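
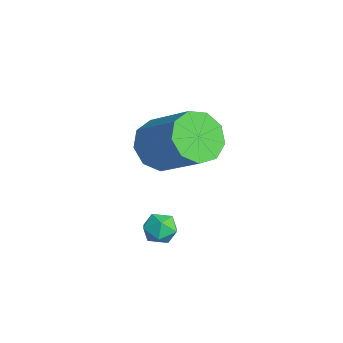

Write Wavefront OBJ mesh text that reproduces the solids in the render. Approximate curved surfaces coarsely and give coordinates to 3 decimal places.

v 2.43 -2.24 0.057
v 2.984 -2.278 -0.284
v 2.056 -3.082 -0.456
v 2.61 -3.12 -0.797
v 2.61 -3.256 -0.16
v 2.841 -2.736 0.157
v 2.199 -2.624 -0.897
v 2.43 -2.104 -0.58
v 2.841 -2.515 -0.874
v 3.095 -2.906 -0.418
v 1.945 -2.454 -0.322
v 2.199 -2.845 0.134
v 0.838 -2.135 2.342
v 1.287 -1.694 1.527
v 2.811 -0.923 2.783
v 2.362 -1.365 3.598
v 0.824 -1.25 1.816
v 2.347 -0.479 3.073
v 0.367 -1.22 2.352
v 1.89 -0.449 3.608
v 0.13 -1.619 2.882
v 1.654 -0.848 4.139
v 0.226 -2.259 3.16
v 1.749 -1.488 4.417
v 0.607 -2.842 3.055
v 2.131 -2.071 4.312
v 1.097 -3.094 2.616
v 2.621 -2.323 3.873
v 1.466 -2.898 2.048
v 2.989 -2.127 3.305
v 1.541 -2.345 1.618
v 3.064 -1.574 2.875
f 1 12 6
f 1 6 2
f 1 2 8
f 1 8 11
f 1 11 12
f 2 6 10
f 6 12 5
f 12 11 3
f 11 8 7
f 8 2 9
f 4 10 5
f 4 5 3
f 4 3 7
f 4 7 9
f 4 9 10
f 5 10 6
f 3 5 12
f 7 3 11
f 9 7 8
f 10 9 2
f 14 13 17
f 14 17 15
f 15 17 18
f 15 18 16
f 17 13 19
f 17 19 18
f 18 19 20
f 18 20 16
f 19 13 21
f 19 21 20
f 20 21 22
f 20 22 16
f 21 13 23
f 21 23 22
f 22 23 24
f 22 24 16
f 23 13 25
f 23 25 24
f 24 25 26
f 24 26 16
f 25 13 27
f 25 27 26
f 26 27 28
f 26 28 16
f 27 13 29
f 27 29 28
f 28 29 30
f 28 30 16
f 29 13 31
f 29 31 30
f 30 31 32
f 30 32 16
f 31 13 14
f 31 14 32
f 32 14 15
f 32 15 16



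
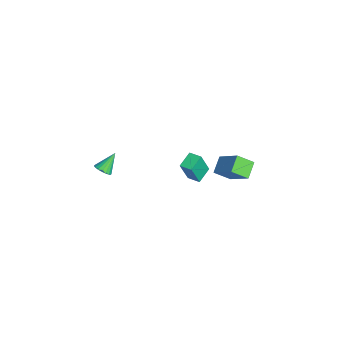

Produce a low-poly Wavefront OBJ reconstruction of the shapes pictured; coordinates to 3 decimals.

v -3.359 3.752 -3.232
v -3.392 2.741 -2.514
v -4.273 4.213 -2.625
v -4.307 3.202 -1.908
v -2.073 4.618 -1.952
v -2.107 3.607 -1.235
v -2.988 5.079 -1.346
v -3.021 4.068 -0.628
v -1.812 1.592 -0.065
v -1.471 1.085 1.489
v -1.281 2.198 0.015
v -0.939 1.691 1.569
v -1.021 0.949 -0.449
v -0.679 0.442 1.105
v -0.489 1.555 -0.369
v -0.148 1.048 1.185
v 1.34 -4.042 3.201
v 1.65 -4.314 3.58
v 0.82 -3.298 4.159
v 1.797 -4.125 3.513
v 1.855 -3.919 3.385
v 1.81 -3.738 3.219
v 1.672 -3.617 3.051
v 1.468 -3.58 2.912
v 1.239 -3.635 2.83
v 1.03 -3.771 2.822
v 0.883 -3.96 2.889
v 0.825 -4.165 3.017
v 0.87 -4.347 3.183
v 1.008 -4.468 3.351
v 1.212 -4.504 3.49
v 1.441 -4.449 3.572
f 2 4 1
f 5 2 1
f 1 4 3
f 3 5 1
f 2 8 4
f 6 2 5
f 6 8 2
f 4 8 3
f 7 5 3
f 3 8 7
f 7 6 5
f 8 6 7
f 10 12 9
f 13 10 9
f 9 12 11
f 11 13 9
f 10 16 12
f 14 10 13
f 14 16 10
f 12 16 11
f 15 13 11
f 11 16 15
f 15 14 13
f 16 14 15
f 18 17 20
f 18 20 19
f 20 17 21
f 20 21 19
f 21 17 22
f 21 22 19
f 22 17 23
f 22 23 19
f 23 17 24
f 23 24 19
f 24 17 25
f 24 25 19
f 25 17 26
f 25 26 19
f 26 17 27
f 26 27 19
f 27 17 28
f 27 28 19
f 28 17 29
f 28 29 19
f 29 17 30
f 29 30 19
f 30 17 31
f 30 31 19
f 31 17 32
f 31 32 19
f 32 17 18
f 32 18 19



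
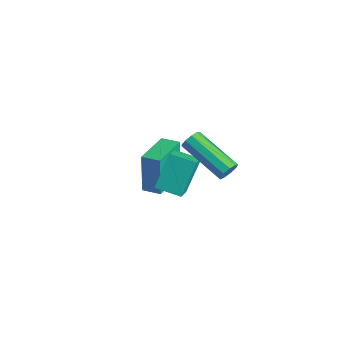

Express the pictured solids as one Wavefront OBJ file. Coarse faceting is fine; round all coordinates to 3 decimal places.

v 3.861 -2.684 2.824
v 4.098 -2.791 3.251
v 2.197 -3.382 4.163
v 1.959 -3.276 3.736
v 3.997 -2.464 3.252
v 2.096 -3.055 4.163
v 3.832 -2.241 3.053
v 1.931 -2.832 3.964
v 3.681 -2.225 2.746
v 1.779 -2.816 3.658
v 3.613 -2.424 2.477
v 1.712 -3.015 3.388
v 3.662 -2.745 2.37
v 1.76 -3.336 3.281
v 3.803 -3.038 2.475
v 1.902 -3.629 3.387
v 3.972 -3.165 2.744
v 2.07 -3.756 3.656
v 4.088 -3.068 3.051
v 2.187 -3.659 3.962
v 1.135 -4.221 0.769
v 0.775 -3.292 2.196
v 1.981 -3.487 0.505
v 1.62 -2.559 1.932
v 2.02 -4.981 1.488
v 1.659 -4.053 2.915
v 2.865 -4.248 1.224
v 2.505 -3.319 2.651
v -2.478 -1.957 -2.17
v -2.724 -1.851 -0.188
v -1.764 -1.483 -2.107
v -2.009 -1.377 -0.125
v -1.431 -3.563 -1.955
v -1.676 -3.457 0.027
v -0.716 -3.089 -1.892
v -0.962 -2.983 0.09
f 2 1 5
f 2 5 3
f 3 5 6
f 3 6 4
f 5 1 7
f 5 7 6
f 6 7 8
f 6 8 4
f 7 1 9
f 7 9 8
f 8 9 10
f 8 10 4
f 9 1 11
f 9 11 10
f 10 11 12
f 10 12 4
f 11 1 13
f 11 13 12
f 12 13 14
f 12 14 4
f 13 1 15
f 13 15 14
f 14 15 16
f 14 16 4
f 15 1 17
f 15 17 16
f 16 17 18
f 16 18 4
f 17 1 19
f 17 19 18
f 18 19 20
f 18 20 4
f 19 1 2
f 19 2 20
f 20 2 3
f 20 3 4
f 22 24 21
f 25 22 21
f 21 24 23
f 23 25 21
f 22 28 24
f 26 22 25
f 26 28 22
f 24 28 23
f 27 25 23
f 23 28 27
f 27 26 25
f 28 26 27
f 30 32 29
f 33 30 29
f 29 32 31
f 31 33 29
f 30 36 32
f 34 30 33
f 34 36 30
f 32 36 31
f 35 33 31
f 31 36 35
f 35 34 33
f 36 34 35



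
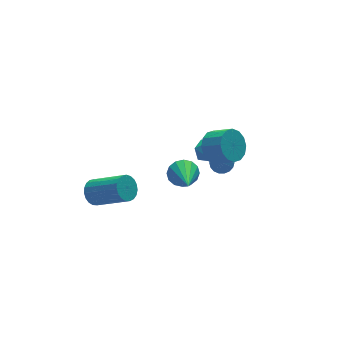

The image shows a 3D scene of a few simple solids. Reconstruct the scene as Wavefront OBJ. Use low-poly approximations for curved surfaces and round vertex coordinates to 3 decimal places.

v -1.079 -1.567 0.23
v -0.539 -1.435 0.805
v -1.701 -3.293 1.21
v -0.881 -1.24 0.933
v -1.276 -1.132 0.872
v -1.619 -1.14 0.64
v -1.817 -1.263 0.297
v -1.817 -1.468 -0.063
v -1.62 -1.698 -0.345
v -1.278 -1.894 -0.472
v -0.883 -2.001 -0.412
v -0.54 -1.993 -0.179
v -0.342 -1.87 0.163
v -0.342 -1.666 0.524
v -4.481 1.377 -2.631
v -3.914 1.395 -3.122
v -2.793 -0.019 -1.881
v -3.359 -0.037 -1.389
v -3.838 1.626 -2.927
v -2.717 0.212 -1.686
v -3.874 1.814 -2.68
v -2.752 0.401 -1.439
v -4.014 1.927 -2.426
v -2.893 0.513 -1.185
v -4.235 1.944 -2.206
v -3.114 0.531 -0.965
v -4.498 1.864 -2.06
v -3.377 0.45 -0.819
v -4.759 1.699 -2.013
v -3.637 0.285 -0.772
v -4.971 1.478 -2.072
v -3.85 0.064 -0.831
v -5.099 1.24 -2.228
v -3.977 -0.174 -0.987
v -5.119 1.026 -2.454
v -3.998 -0.388 -1.213
v -5.03 0.872 -2.71
v -3.908 -0.542 -1.469
v -4.845 0.806 -2.952
v -3.724 -0.608 -1.711
v -4.597 0.838 -3.139
v -3.476 -0.576 -1.898
v -4.33 0.964 -3.238
v -3.208 -0.45 -1.997
v -4.088 1.161 -3.232
v -2.967 -0.253 -1.991
v 2.451 0.988 -3.205
v 2.971 1.114 -2.836
v 1.789 0.412 -2.075
v 2.812 1.354 -2.807
v 2.581 1.521 -2.856
v 2.325 1.583 -2.975
v 2.093 1.527 -3.139
v 1.932 1.364 -3.316
v 1.874 1.127 -3.471
v 1.93 0.862 -3.573
v 2.089 0.623 -3.603
v 2.32 0.455 -3.553
v 2.576 0.393 -3.435
v 2.808 0.449 -3.271
v 2.969 0.612 -3.093
v 3.027 0.849 -2.938
v 1.051 -0.138 0.076
v 1.263 -0.483 0.665
v 0.117 -0.817 0.015
v 0.329 -1.162 0.604
v 0.107 -0.484 0.647
v 0.684 -0.064 0.686
v 0.696 -1.236 -0.006
v 1.273 -0.816 0.033
v 1.044 -1.162 0.615
v 0.68 -0.697 1.018
v 0.7 -0.603 -0.338
v 0.336 -0.138 0.065
v 0.395 -1.957 2.043
v 1.198 -1.541 1.874
v 1.768 -2.368 2.548
v 0.965 -2.783 2.717
v 1.032 -1.333 2.269
v 1.603 -2.16 2.943
v 0.696 -1.292 2.603
v 1.266 -2.119 3.278
v 0.279 -1.429 2.788
v 0.849 -2.256 3.462
v -0.107 -1.708 2.773
v 0.463 -2.535 3.447
v -0.359 -2.053 2.562
v 0.212 -2.88 3.236
v -0.408 -2.372 2.212
v 0.162 -3.199 2.886
v -0.243 -2.58 1.817
v 0.328 -3.407 2.491
v 0.094 -2.621 1.482
v 0.664 -3.448 2.157
v 0.511 -2.484 1.298
v 1.081 -3.311 1.972
v 0.897 -2.205 1.313
v 1.467 -3.032 1.987
v 1.148 -1.86 1.524
v 1.719 -2.687 2.198
f 2 1 4
f 2 4 3
f 4 1 5
f 4 5 3
f 5 1 6
f 5 6 3
f 6 1 7
f 6 7 3
f 7 1 8
f 7 8 3
f 8 1 9
f 8 9 3
f 9 1 10
f 9 10 3
f 10 1 11
f 10 11 3
f 11 1 12
f 11 12 3
f 12 1 13
f 12 13 3
f 13 1 14
f 13 14 3
f 14 1 2
f 14 2 3
f 16 15 19
f 16 19 17
f 17 19 20
f 17 20 18
f 19 15 21
f 19 21 20
f 20 21 22
f 20 22 18
f 21 15 23
f 21 23 22
f 22 23 24
f 22 24 18
f 23 15 25
f 23 25 24
f 24 25 26
f 24 26 18
f 25 15 27
f 25 27 26
f 26 27 28
f 26 28 18
f 27 15 29
f 27 29 28
f 28 29 30
f 28 30 18
f 29 15 31
f 29 31 30
f 30 31 32
f 30 32 18
f 31 15 33
f 31 33 32
f 32 33 34
f 32 34 18
f 33 15 35
f 33 35 34
f 34 35 36
f 34 36 18
f 35 15 37
f 35 37 36
f 36 37 38
f 36 38 18
f 37 15 39
f 37 39 38
f 38 39 40
f 38 40 18
f 39 15 41
f 39 41 40
f 40 41 42
f 40 42 18
f 41 15 43
f 41 43 42
f 42 43 44
f 42 44 18
f 43 15 45
f 43 45 44
f 44 45 46
f 44 46 18
f 45 15 16
f 45 16 46
f 46 16 17
f 46 17 18
f 48 47 50
f 48 50 49
f 50 47 51
f 50 51 49
f 51 47 52
f 51 52 49
f 52 47 53
f 52 53 49
f 53 47 54
f 53 54 49
f 54 47 55
f 54 55 49
f 55 47 56
f 55 56 49
f 56 47 57
f 56 57 49
f 57 47 58
f 57 58 49
f 58 47 59
f 58 59 49
f 59 47 60
f 59 60 49
f 60 47 61
f 60 61 49
f 61 47 62
f 61 62 49
f 62 47 48
f 62 48 49
f 63 74 68
f 63 68 64
f 63 64 70
f 63 70 73
f 63 73 74
f 64 68 72
f 68 74 67
f 74 73 65
f 73 70 69
f 70 64 71
f 66 72 67
f 66 67 65
f 66 65 69
f 66 69 71
f 66 71 72
f 67 72 68
f 65 67 74
f 69 65 73
f 71 69 70
f 72 71 64
f 76 75 79
f 76 79 77
f 77 79 80
f 77 80 78
f 79 75 81
f 79 81 80
f 80 81 82
f 80 82 78
f 81 75 83
f 81 83 82
f 82 83 84
f 82 84 78
f 83 75 85
f 83 85 84
f 84 85 86
f 84 86 78
f 85 75 87
f 85 87 86
f 86 87 88
f 86 88 78
f 87 75 89
f 87 89 88
f 88 89 90
f 88 90 78
f 89 75 91
f 89 91 90
f 90 91 92
f 90 92 78
f 91 75 93
f 91 93 92
f 92 93 94
f 92 94 78
f 93 75 95
f 93 95 94
f 94 95 96
f 94 96 78
f 95 75 97
f 95 97 96
f 96 97 98
f 96 98 78
f 97 75 99
f 97 99 98
f 98 99 100
f 98 100 78
f 99 75 76
f 99 76 100
f 100 76 77
f 100 77 78



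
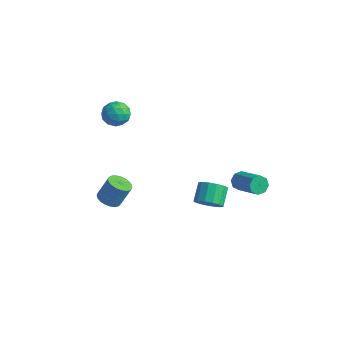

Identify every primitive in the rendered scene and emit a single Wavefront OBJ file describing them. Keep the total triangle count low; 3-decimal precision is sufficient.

v 3.165 -0.273 -2.016
v 3.972 0.095 -1.939
v 3.481 1.002 -1.147
v 2.675 0.633 -1.224
v 3.778 0.306 -2.3
v 3.288 1.213 -1.508
v 3.421 0.362 -2.585
v 2.93 1.268 -1.793
v 2.995 0.247 -2.718
v 2.504 1.154 -1.926
v 2.614 -0.007 -2.662
v 2.124 0.9 -1.87
v 2.382 -0.333 -2.434
v 1.891 0.574 -1.642
v 2.359 -0.642 -2.093
v 1.868 0.265 -1.301
v 2.552 -0.853 -1.732
v 2.062 0.054 -0.94
v 2.91 -0.908 -1.447
v 2.419 -0.002 -0.655
v 3.336 -0.794 -1.314
v 2.845 0.113 -0.522
v 3.716 -0.54 -1.37
v 3.226 0.367 -0.578
v 3.949 -0.214 -1.598
v 3.458 0.693 -0.806
v 2.886 2.738 -2.035
v 3.102 2.418 -2.57
v 4.831 2.102 -1.68
v 4.614 2.422 -1.145
v 3.202 2.913 -2.587
v 4.931 2.597 -1.697
v 3.116 3.305 -2.281
v 4.845 2.99 -1.391
v 2.895 3.365 -1.831
v 4.624 3.05 -0.941
v 2.669 3.058 -1.5
v 4.398 2.742 -0.61
v 2.569 2.563 -1.483
v 4.298 2.247 -0.593
v 2.655 2.17 -1.789
v 4.384 1.855 -0.899
v 2.876 2.11 -2.239
v 4.605 1.795 -1.349
v -3.187 -2.083 -4.486
v -2.803 -1.492 -4.843
v -2.409 -0.907 -3.451
v -2.793 -1.497 -3.094
v -3.105 -1.367 -4.81
v -2.711 -0.782 -3.418
v -3.421 -1.366 -4.721
v -3.027 -0.781 -3.33
v -3.697 -1.488 -4.591
v -3.303 -0.903 -3.2
v -3.884 -1.714 -4.444
v -3.491 -1.129 -3.052
v -3.951 -2.003 -4.303
v -3.558 -1.418 -2.911
v -3.886 -2.306 -4.194
v -3.492 -1.721 -2.802
v -3.7 -2.57 -4.135
v -3.306 -1.985 -2.744
v -3.425 -2.75 -4.138
v -3.032 -2.165 -2.746
v -3.109 -2.815 -4.2
v -2.716 -2.23 -2.808
v -2.807 -2.753 -4.311
v -2.413 -2.168 -2.92
v -2.57 -2.575 -4.453
v -2.176 -1.99 -3.062
v -2.44 -2.312 -4.601
v -2.046 -1.727 -3.209
v -2.439 -2.009 -4.728
v -2.045 -1.424 -3.337
v -2.567 -1.719 -4.814
v -2.173 -1.134 -3.422
v -4.39 0.105 1.998
v -3.628 -0.101 1.515
v -4.232 -1.159 2.785
v -3.47 -1.365 2.302
v -3.464 -0.655 2.896
v -3.561 0.126 2.41
v -4.299 -1.386 1.89
v -4.396 -0.605 1.404
v -3.571 -1.022 1.449
v -3.056 -0.571 2.07
v -4.804 -0.689 2.23
v -4.289 -0.238 2.851
v -4.022 0.113 1.687
v -3.838 -1.373 2.613
v -3.834 -0.956 2.962
v -3.386 -1.077 2.678
v -3.983 0.246 2.213
v -3.535 0.125 1.929
v -3.439 -0.201 2.741
v -4.325 -1.385 2.371
v -3.877 -1.506 2.087
v -4.474 -0.183 1.622
v -4.026 -0.304 1.338
v -4.421 -1.059 1.559
v -3.542 -0.55 1.364
v -3.449 -1.293 1.827
v -3.936 -1.305 1.585
v -3.993 -0.846 1.299
v -3.238 -0.284 1.73
v -3.146 -1.027 2.192
v -3.142 -0.61 2.542
v -3.199 -0.151 2.256
v -3.205 -0.826 1.691
v -4.714 -0.233 2.108
v -4.622 -0.976 2.57
v -4.661 -1.109 2.044
v -4.718 -0.65 1.758
v -4.411 0.033 2.473
v -4.318 -0.71 2.936
v -3.867 -0.414 3.001
v -3.924 0.045 2.715
v -4.655 -0.434 2.609
f 2 1 5
f 2 5 3
f 3 5 6
f 3 6 4
f 5 1 7
f 5 7 6
f 6 7 8
f 6 8 4
f 7 1 9
f 7 9 8
f 8 9 10
f 8 10 4
f 9 1 11
f 9 11 10
f 10 11 12
f 10 12 4
f 11 1 13
f 11 13 12
f 12 13 14
f 12 14 4
f 13 1 15
f 13 15 14
f 14 15 16
f 14 16 4
f 15 1 17
f 15 17 16
f 16 17 18
f 16 18 4
f 17 1 19
f 17 19 18
f 18 19 20
f 18 20 4
f 19 1 21
f 19 21 20
f 20 21 22
f 20 22 4
f 21 1 23
f 21 23 22
f 22 23 24
f 22 24 4
f 23 1 25
f 23 25 24
f 24 25 26
f 24 26 4
f 25 1 2
f 25 2 26
f 26 2 3
f 26 3 4
f 28 27 31
f 28 31 29
f 29 31 32
f 29 32 30
f 31 27 33
f 31 33 32
f 32 33 34
f 32 34 30
f 33 27 35
f 33 35 34
f 34 35 36
f 34 36 30
f 35 27 37
f 35 37 36
f 36 37 38
f 36 38 30
f 37 27 39
f 37 39 38
f 38 39 40
f 38 40 30
f 39 27 41
f 39 41 40
f 40 41 42
f 40 42 30
f 41 27 43
f 41 43 42
f 42 43 44
f 42 44 30
f 43 27 28
f 43 28 44
f 44 28 29
f 44 29 30
f 46 45 49
f 46 49 47
f 47 49 50
f 47 50 48
f 49 45 51
f 49 51 50
f 50 51 52
f 50 52 48
f 51 45 53
f 51 53 52
f 52 53 54
f 52 54 48
f 53 45 55
f 53 55 54
f 54 55 56
f 54 56 48
f 55 45 57
f 55 57 56
f 56 57 58
f 56 58 48
f 57 45 59
f 57 59 58
f 58 59 60
f 58 60 48
f 59 45 61
f 59 61 60
f 60 61 62
f 60 62 48
f 61 45 63
f 61 63 62
f 62 63 64
f 62 64 48
f 63 45 65
f 63 65 64
f 64 65 66
f 64 66 48
f 65 45 67
f 65 67 66
f 66 67 68
f 66 68 48
f 67 45 69
f 67 69 68
f 68 69 70
f 68 70 48
f 69 45 71
f 69 71 70
f 70 71 72
f 70 72 48
f 71 45 73
f 71 73 72
f 72 73 74
f 72 74 48
f 73 45 75
f 73 75 74
f 74 75 76
f 74 76 48
f 75 45 46
f 75 46 76
f 76 46 47
f 76 47 48
f 77 114 93
f 114 88 117
f 93 117 82
f 114 117 93
f 77 93 89
f 93 82 94
f 89 94 78
f 93 94 89
f 77 89 98
f 89 78 99
f 98 99 84
f 89 99 98
f 77 98 110
f 98 84 113
f 110 113 87
f 98 113 110
f 77 110 114
f 110 87 118
f 114 118 88
f 110 118 114
f 78 94 105
f 94 82 108
f 105 108 86
f 94 108 105
f 82 117 95
f 117 88 116
f 95 116 81
f 117 116 95
f 88 118 115
f 118 87 111
f 115 111 79
f 118 111 115
f 87 113 112
f 113 84 100
f 112 100 83
f 113 100 112
f 84 99 104
f 99 78 101
f 104 101 85
f 99 101 104
f 80 106 92
f 106 86 107
f 92 107 81
f 106 107 92
f 80 92 90
f 92 81 91
f 90 91 79
f 92 91 90
f 80 90 97
f 90 79 96
f 97 96 83
f 90 96 97
f 80 97 102
f 97 83 103
f 102 103 85
f 97 103 102
f 80 102 106
f 102 85 109
f 106 109 86
f 102 109 106
f 81 107 95
f 107 86 108
f 95 108 82
f 107 108 95
f 79 91 115
f 91 81 116
f 115 116 88
f 91 116 115
f 83 96 112
f 96 79 111
f 112 111 87
f 96 111 112
f 85 103 104
f 103 83 100
f 104 100 84
f 103 100 104
f 86 109 105
f 109 85 101
f 105 101 78
f 109 101 105



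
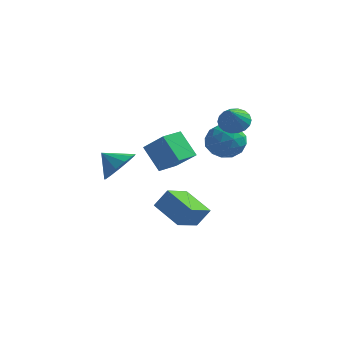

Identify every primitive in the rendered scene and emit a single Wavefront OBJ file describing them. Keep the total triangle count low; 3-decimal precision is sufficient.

v -2.312 -1.343 0.275
v -1.138 -1.645 1.35
v -1.914 -0.141 0.179
v -0.74 -0.443 1.253
v -1.3 -1.777 -0.953
v -0.126 -2.079 0.121
v -0.902 -0.575 -1.05
v 0.272 -0.877 0.025
v 1.819 0.092 2.195
v 2.621 0.054 2.032
v 2.001 -1.072 3.365
v 2.603 0.311 2.29
v 2.429 0.524 2.53
v 2.134 0.652 2.703
v 1.777 0.669 2.775
v 1.428 0.572 2.733
v 1.156 0.379 2.584
v 1.016 0.129 2.358
v 1.034 -0.128 2.099
v 1.208 -0.341 1.86
v 1.503 -0.469 1.687
v 1.86 -0.486 1.614
v 2.209 -0.388 1.657
v 2.481 -0.196 1.806
v 0.407 -1.121 -4.653
v 0.033 -2.622 -3.972
v -1.136 -0.423 -3.959
v -1.51 -1.924 -3.279
v 0.99 -0.816 -3.661
v 0.616 -2.317 -2.981
v -0.553 -0.118 -2.968
v -0.927 -1.619 -2.287
v -2.679 -3.222 -0.299
v -2.148 -3.825 0.408
v -3.661 -3.198 0.459
v -2.026 -3.251 0.548
v -2.112 -2.668 0.42
v -2.377 -2.261 0.064
v -2.739 -2.159 -0.408
v -3.081 -2.394 -0.845
v -3.296 -2.892 -1.108
v -3.315 -3.494 -1.115
v -3.133 -4.01 -0.862
v -2.806 -4.276 -0.431
v -2.439 -4.207 0.043
v 0.759 1.116 0.673
v 1.678 1.017 0.088
v 0.962 -0.537 1.272
v 1.881 -0.636 0.687
v 1.852 0.035 1.55
v 1.726 1.057 1.18
v 0.914 -0.577 0.18
v 0.788 0.445 -0.19
v 1.774 -0.029 -0.216
v 2.353 0.349 0.63
v 0.287 0.131 0.73
v 0.866 0.509 1.576
v 1.2 1.211 0.328
v 1.44 -0.731 1.032
v 1.422 -0.337 1.539
v 1.962 -0.395 1.196
v 1.229 1.235 0.97
v 1.769 1.177 0.626
v 1.871 0.6 1.485
v 0.871 -0.697 0.734
v 1.411 -0.755 0.39
v 0.678 0.875 0.164
v 1.218 0.817 -0.179
v 0.769 -0.12 -0.125
v 1.797 0.539 -0.195
v 1.917 -0.433 0.157
v 1.348 -0.398 -0.141
v 1.274 0.202 -0.358
v 2.137 0.761 0.303
v 2.257 -0.21 0.655
v 2.24 0.184 1.162
v 2.166 0.784 0.945
v 2.194 0.146 0.124
v 0.383 0.69 0.705
v 0.503 -0.281 1.057
v 0.474 -0.304 0.415
v 0.4 0.296 0.198
v 0.723 0.913 1.203
v 0.843 -0.059 1.555
v 1.366 0.278 1.718
v 1.292 0.878 1.501
v 0.446 0.334 1.236
f 2 4 1
f 5 2 1
f 1 4 3
f 3 5 1
f 2 8 4
f 6 2 5
f 6 8 2
f 4 8 3
f 7 5 3
f 3 8 7
f 7 6 5
f 8 6 7
f 10 9 12
f 10 12 11
f 12 9 13
f 12 13 11
f 13 9 14
f 13 14 11
f 14 9 15
f 14 15 11
f 15 9 16
f 15 16 11
f 16 9 17
f 16 17 11
f 17 9 18
f 17 18 11
f 18 9 19
f 18 19 11
f 19 9 20
f 19 20 11
f 20 9 21
f 20 21 11
f 21 9 22
f 21 22 11
f 22 9 23
f 22 23 11
f 23 9 24
f 23 24 11
f 24 9 10
f 24 10 11
f 26 28 25
f 29 26 25
f 25 28 27
f 27 29 25
f 26 32 28
f 30 26 29
f 30 32 26
f 28 32 27
f 31 29 27
f 27 32 31
f 31 30 29
f 32 30 31
f 34 33 36
f 34 36 35
f 36 33 37
f 36 37 35
f 37 33 38
f 37 38 35
f 38 33 39
f 38 39 35
f 39 33 40
f 39 40 35
f 40 33 41
f 40 41 35
f 41 33 42
f 41 42 35
f 42 33 43
f 42 43 35
f 43 33 44
f 43 44 35
f 44 33 45
f 44 45 35
f 45 33 34
f 45 34 35
f 46 83 62
f 83 57 86
f 62 86 51
f 83 86 62
f 46 62 58
f 62 51 63
f 58 63 47
f 62 63 58
f 46 58 67
f 58 47 68
f 67 68 53
f 58 68 67
f 46 67 79
f 67 53 82
f 79 82 56
f 67 82 79
f 46 79 83
f 79 56 87
f 83 87 57
f 79 87 83
f 47 63 74
f 63 51 77
f 74 77 55
f 63 77 74
f 51 86 64
f 86 57 85
f 64 85 50
f 86 85 64
f 57 87 84
f 87 56 80
f 84 80 48
f 87 80 84
f 56 82 81
f 82 53 69
f 81 69 52
f 82 69 81
f 53 68 73
f 68 47 70
f 73 70 54
f 68 70 73
f 49 75 61
f 75 55 76
f 61 76 50
f 75 76 61
f 49 61 59
f 61 50 60
f 59 60 48
f 61 60 59
f 49 59 66
f 59 48 65
f 66 65 52
f 59 65 66
f 49 66 71
f 66 52 72
f 71 72 54
f 66 72 71
f 49 71 75
f 71 54 78
f 75 78 55
f 71 78 75
f 50 76 64
f 76 55 77
f 64 77 51
f 76 77 64
f 48 60 84
f 60 50 85
f 84 85 57
f 60 85 84
f 52 65 81
f 65 48 80
f 81 80 56
f 65 80 81
f 54 72 73
f 72 52 69
f 73 69 53
f 72 69 73
f 55 78 74
f 78 54 70
f 74 70 47
f 78 70 74



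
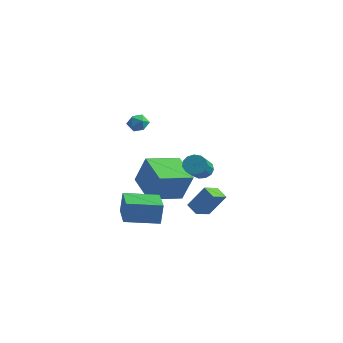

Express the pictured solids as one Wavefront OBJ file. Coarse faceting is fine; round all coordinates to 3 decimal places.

v -5.07 0.465 -2.771
v -4.159 0.468 -0.902
v -4.472 2.53 -3.066
v -3.56 2.533 -1.197
v -3.24 -0.193 -3.663
v -2.328 -0.19 -1.794
v -2.641 1.872 -3.958
v -1.73 1.875 -2.089
v 1.135 -0.75 -3.387
v 0.362 -0.66 -2.955
v 1.079 0.311 -3.708
v 0.306 0.401 -3.275
v 1.974 -0.281 -1.985
v 1.201 -0.191 -1.552
v 1.918 0.78 -2.305
v 1.145 0.87 -1.873
v -2.9 -2.643 -3.771
v -2.787 -2.536 -2.42
v -1.675 -1.028 -4.001
v -1.562 -0.921 -2.65
v -1.278 -3.879 -3.81
v -1.165 -3.772 -2.459
v -0.053 -2.264 -4.04
v 0.06 -2.157 -2.689
v 2.55 -1.772 0.592
v 2.915 -1.317 0.922
v 3.855 -2.733 1.837
v 3.49 -3.188 1.508
v 2.61 -1.382 1.134
v 3.55 -2.798 2.049
v 2.286 -1.572 1.174
v 3.225 -2.987 2.09
v 2.045 -1.824 1.03
v 2.985 -3.24 1.945
v 1.965 -2.061 0.747
v 2.905 -3.476 1.662
v 2.071 -2.205 0.414
v 3.011 -3.621 1.329
v 2.329 -2.212 0.139
v 3.269 -3.628 1.054
v 2.657 -2.08 0.007
v 3.597 -3.495 0.922
v 2.951 -1.849 0.061
v 3.891 -3.265 0.976
v 3.118 -1.595 0.284
v 4.058 -3.01 1.199
v 3.104 -1.396 0.605
v 4.044 -2.812 1.52
v -2.198 -1.434 2.32
v -1.815 -1.394 2.872
v -2.725 -2.286 2.748
v -2.342 -2.246 3.3
v -2.795 -1.765 3.169
v -2.469 -1.239 2.905
v -2.071 -2.441 2.715
v -1.745 -1.915 2.451
v -1.736 -2.016 3.116
v -2.183 -1.599 3.396
v -2.357 -2.081 2.224
v -2.804 -1.664 2.504
f 2 4 1
f 5 2 1
f 1 4 3
f 3 5 1
f 2 8 4
f 6 2 5
f 6 8 2
f 4 8 3
f 7 5 3
f 3 8 7
f 7 6 5
f 8 6 7
f 10 12 9
f 13 10 9
f 9 12 11
f 11 13 9
f 10 16 12
f 14 10 13
f 14 16 10
f 12 16 11
f 15 13 11
f 11 16 15
f 15 14 13
f 16 14 15
f 18 20 17
f 21 18 17
f 17 20 19
f 19 21 17
f 18 24 20
f 22 18 21
f 22 24 18
f 20 24 19
f 23 21 19
f 19 24 23
f 23 22 21
f 24 22 23
f 26 25 29
f 26 29 27
f 27 29 30
f 27 30 28
f 29 25 31
f 29 31 30
f 30 31 32
f 30 32 28
f 31 25 33
f 31 33 32
f 32 33 34
f 32 34 28
f 33 25 35
f 33 35 34
f 34 35 36
f 34 36 28
f 35 25 37
f 35 37 36
f 36 37 38
f 36 38 28
f 37 25 39
f 37 39 38
f 38 39 40
f 38 40 28
f 39 25 41
f 39 41 40
f 40 41 42
f 40 42 28
f 41 25 43
f 41 43 42
f 42 43 44
f 42 44 28
f 43 25 45
f 43 45 44
f 44 45 46
f 44 46 28
f 45 25 47
f 45 47 46
f 46 47 48
f 46 48 28
f 47 25 26
f 47 26 48
f 48 26 27
f 48 27 28
f 49 60 54
f 49 54 50
f 49 50 56
f 49 56 59
f 49 59 60
f 50 54 58
f 54 60 53
f 60 59 51
f 59 56 55
f 56 50 57
f 52 58 53
f 52 53 51
f 52 51 55
f 52 55 57
f 52 57 58
f 53 58 54
f 51 53 60
f 55 51 59
f 57 55 56
f 58 57 50



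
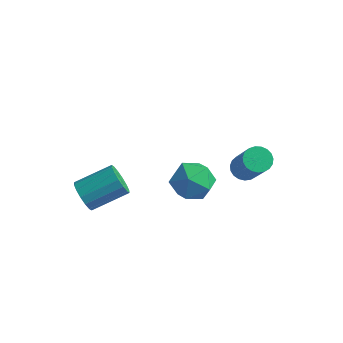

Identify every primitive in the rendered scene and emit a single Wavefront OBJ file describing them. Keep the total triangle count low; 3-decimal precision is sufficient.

v 0.51 2.211 1.097
v 1.027 2.409 0.891
v 2.026 1.566 2.598
v 1.51 1.369 2.803
v 0.951 2.597 1.029
v 1.951 1.755 2.736
v 0.799 2.719 1.178
v 1.799 1.877 2.885
v 0.597 2.753 1.313
v 1.597 1.911 3.02
v 0.38 2.694 1.411
v 1.38 1.851 3.118
v 0.186 2.55 1.454
v 1.185 1.708 3.161
v 0.047 2.349 1.435
v 1.047 1.506 3.142
v -0.011 2.123 1.358
v 0.988 1.281 3.065
v 0.021 1.913 1.236
v 1.02 1.07 2.943
v 0.137 1.754 1.089
v 1.137 0.912 2.796
v 0.318 1.675 0.944
v 1.317 0.832 2.651
v 0.532 1.688 0.825
v 1.532 0.845 2.532
v 0.743 1.791 0.753
v 1.742 0.949 2.46
v 0.913 1.968 0.741
v 1.912 1.125 2.448
v 1.013 2.186 0.789
v 2.013 1.343 2.496
v -3.713 -2.654 1.26
v -3.205 -2.847 0.818
v -2.219 -1.758 1.479
v -2.727 -1.566 1.92
v -3.382 -2.582 0.647
v -2.397 -1.493 1.307
v -3.649 -2.336 0.64
v -2.663 -1.248 1.3
v -3.932 -2.176 0.798
v -2.947 -1.087 1.459
v -4.157 -2.143 1.081
v -3.171 -1.055 1.741
v -4.263 -2.248 1.411
v -3.277 -1.16 2.072
v -4.221 -2.462 1.701
v -3.235 -1.373 2.362
v -4.043 -2.727 1.873
v -3.058 -1.638 2.533
v -3.777 -2.972 1.88
v -2.791 -1.884 2.54
v -3.493 -3.133 1.721
v -2.508 -2.044 2.382
v -3.269 -3.165 1.439
v -2.283 -2.077 2.099
v -3.163 -3.06 1.108
v -2.177 -1.972 1.769
v 0.766 -1.129 3.998
v 1.209 -1.714 3.384
v -0.529 -1.226 3.156
v -0.086 -1.811 2.542
v -0.286 -2.111 3.428
v 0.514 -2.051 3.949
v 0.166 -0.889 2.591
v 0.966 -0.829 3.112
v 0.838 -1.565 2.515
v 0.559 -2.32 3.032
v 0.121 -0.62 3.508
v -0.158 -1.375 4.025
f 2 1 5
f 2 5 3
f 3 5 6
f 3 6 4
f 5 1 7
f 5 7 6
f 6 7 8
f 6 8 4
f 7 1 9
f 7 9 8
f 8 9 10
f 8 10 4
f 9 1 11
f 9 11 10
f 10 11 12
f 10 12 4
f 11 1 13
f 11 13 12
f 12 13 14
f 12 14 4
f 13 1 15
f 13 15 14
f 14 15 16
f 14 16 4
f 15 1 17
f 15 17 16
f 16 17 18
f 16 18 4
f 17 1 19
f 17 19 18
f 18 19 20
f 18 20 4
f 19 1 21
f 19 21 20
f 20 21 22
f 20 22 4
f 21 1 23
f 21 23 22
f 22 23 24
f 22 24 4
f 23 1 25
f 23 25 24
f 24 25 26
f 24 26 4
f 25 1 27
f 25 27 26
f 26 27 28
f 26 28 4
f 27 1 29
f 27 29 28
f 28 29 30
f 28 30 4
f 29 1 31
f 29 31 30
f 30 31 32
f 30 32 4
f 31 1 2
f 31 2 32
f 32 2 3
f 32 3 4
f 34 33 37
f 34 37 35
f 35 37 38
f 35 38 36
f 37 33 39
f 37 39 38
f 38 39 40
f 38 40 36
f 39 33 41
f 39 41 40
f 40 41 42
f 40 42 36
f 41 33 43
f 41 43 42
f 42 43 44
f 42 44 36
f 43 33 45
f 43 45 44
f 44 45 46
f 44 46 36
f 45 33 47
f 45 47 46
f 46 47 48
f 46 48 36
f 47 33 49
f 47 49 48
f 48 49 50
f 48 50 36
f 49 33 51
f 49 51 50
f 50 51 52
f 50 52 36
f 51 33 53
f 51 53 52
f 52 53 54
f 52 54 36
f 53 33 55
f 53 55 54
f 54 55 56
f 54 56 36
f 55 33 57
f 55 57 56
f 56 57 58
f 56 58 36
f 57 33 34
f 57 34 58
f 58 34 35
f 58 35 36
f 59 70 64
f 59 64 60
f 59 60 66
f 59 66 69
f 59 69 70
f 60 64 68
f 64 70 63
f 70 69 61
f 69 66 65
f 66 60 67
f 62 68 63
f 62 63 61
f 62 61 65
f 62 65 67
f 62 67 68
f 63 68 64
f 61 63 70
f 65 61 69
f 67 65 66
f 68 67 60



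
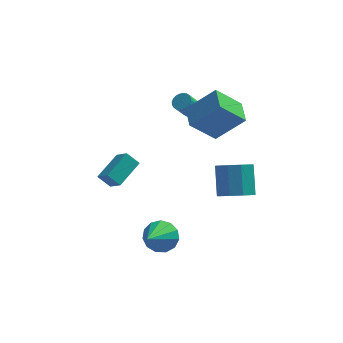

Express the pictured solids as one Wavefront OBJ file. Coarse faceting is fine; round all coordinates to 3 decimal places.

v 0.882 1.67 1.932
v -0.345 1.231 3.203
v 0.644 2.99 2.159
v -0.583 2.55 3.43
v 2.303 1.69 3.31
v 1.076 1.25 4.581
v 2.065 3.009 3.537
v 0.838 2.57 4.808
v -1.522 -2.014 -2.366
v -0.841 -2.502 -2.722
v -2.058 -3.586 -1.234
v -0.65 -2.269 -2.307
v -0.736 -1.954 -1.911
v -1.072 -1.659 -1.66
v -1.55 -1.476 -1.633
v -2.02 -1.464 -1.839
v -2.331 -1.627 -2.212
v -2.386 -1.913 -2.634
v -2.166 -2.231 -2.972
v -1.742 -2.48 -3.117
v -1.248 -2.581 -3.023
v 1.937 0.13 -0.978
v 2.848 0.308 -1.032
v 2.715 1.408 0.323
v 1.803 1.23 0.378
v 2.524 0.718 -1.396
v 2.391 1.817 -0.041
v 1.925 0.852 -1.564
v 1.792 1.951 -0.209
v 1.332 0.649 -1.458
v 1.199 1.748 -0.102
v 1.022 0.203 -1.126
v 0.888 1.302 0.229
v 1.139 -0.277 -0.726
v 1.006 0.822 0.629
v 1.63 -0.566 -0.443
v 1.497 0.533 0.912
v 2.265 -0.529 -0.41
v 2.131 0.57 0.945
v 2.745 -0.184 -0.643
v 2.612 0.915 0.712
v -0.354 3.777 2.521
v 0.063 3.456 2.58
v -0.409 3.001 3.438
v -0.826 3.323 3.379
v 0.12 3.618 2.697
v -0.352 3.163 3.555
v 0.104 3.803 2.786
v -0.368 3.348 3.645
v 0.019 3.985 2.836
v -0.453 3.53 3.694
v -0.124 4.135 2.837
v -0.596 3.68 3.695
v -0.301 4.231 2.79
v -0.773 3.776 3.649
v -0.486 4.257 2.703
v -0.958 3.803 3.561
v -0.651 4.211 2.587
v -1.123 3.756 3.445
v -0.771 4.099 2.462
v -1.243 3.644 3.32
v -0.828 3.937 2.345
v -1.3 3.482 3.203
v -0.812 3.752 2.255
v -1.284 3.297 3.114
v -0.727 3.57 2.206
v -1.199 3.115 3.064
v -0.584 3.42 2.205
v -1.056 2.965 3.063
v -0.407 3.324 2.251
v -0.879 2.869 3.11
v -0.222 3.297 2.339
v -0.694 2.843 3.197
v -0.057 3.344 2.455
v -0.529 2.889 3.313
v -3.557 -0.046 -0.305
v -4.175 0.055 0.313
v -4.092 0.59 -0.946
v -4.711 0.691 -0.328
v -2.729 1.269 0.308
v -3.348 1.37 0.926
v -3.265 1.905 -0.333
v -3.883 2.006 0.285
f 2 4 1
f 5 2 1
f 1 4 3
f 3 5 1
f 2 8 4
f 6 2 5
f 6 8 2
f 4 8 3
f 7 5 3
f 3 8 7
f 7 6 5
f 8 6 7
f 10 9 12
f 10 12 11
f 12 9 13
f 12 13 11
f 13 9 14
f 13 14 11
f 14 9 15
f 14 15 11
f 15 9 16
f 15 16 11
f 16 9 17
f 16 17 11
f 17 9 18
f 17 18 11
f 18 9 19
f 18 19 11
f 19 9 20
f 19 20 11
f 20 9 21
f 20 21 11
f 21 9 10
f 21 10 11
f 23 22 26
f 23 26 24
f 24 26 27
f 24 27 25
f 26 22 28
f 26 28 27
f 27 28 29
f 27 29 25
f 28 22 30
f 28 30 29
f 29 30 31
f 29 31 25
f 30 22 32
f 30 32 31
f 31 32 33
f 31 33 25
f 32 22 34
f 32 34 33
f 33 34 35
f 33 35 25
f 34 22 36
f 34 36 35
f 35 36 37
f 35 37 25
f 36 22 38
f 36 38 37
f 37 38 39
f 37 39 25
f 38 22 40
f 38 40 39
f 39 40 41
f 39 41 25
f 40 22 23
f 40 23 41
f 41 23 24
f 41 24 25
f 43 42 46
f 43 46 44
f 44 46 47
f 44 47 45
f 46 42 48
f 46 48 47
f 47 48 49
f 47 49 45
f 48 42 50
f 48 50 49
f 49 50 51
f 49 51 45
f 50 42 52
f 50 52 51
f 51 52 53
f 51 53 45
f 52 42 54
f 52 54 53
f 53 54 55
f 53 55 45
f 54 42 56
f 54 56 55
f 55 56 57
f 55 57 45
f 56 42 58
f 56 58 57
f 57 58 59
f 57 59 45
f 58 42 60
f 58 60 59
f 59 60 61
f 59 61 45
f 60 42 62
f 60 62 61
f 61 62 63
f 61 63 45
f 62 42 64
f 62 64 63
f 63 64 65
f 63 65 45
f 64 42 66
f 64 66 65
f 65 66 67
f 65 67 45
f 66 42 68
f 66 68 67
f 67 68 69
f 67 69 45
f 68 42 70
f 68 70 69
f 69 70 71
f 69 71 45
f 70 42 72
f 70 72 71
f 71 72 73
f 71 73 45
f 72 42 74
f 72 74 73
f 73 74 75
f 73 75 45
f 74 42 43
f 74 43 75
f 75 43 44
f 75 44 45
f 77 79 76
f 80 77 76
f 76 79 78
f 78 80 76
f 77 83 79
f 81 77 80
f 81 83 77
f 79 83 78
f 82 80 78
f 78 83 82
f 82 81 80
f 83 81 82



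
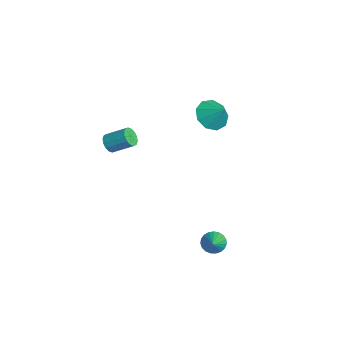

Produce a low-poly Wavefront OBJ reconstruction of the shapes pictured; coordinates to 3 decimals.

v -1.152 0.941 3.448
v -0.791 1.48 2.868
v -0.488 1.319 4.212
v -1.251 1.747 3.136
v -1.664 1.637 3.55
v -1.838 1.201 3.916
v -1.69 0.644 4.064
v -1.291 0.226 3.923
v -0.827 0.142 3.561
v -0.515 0.432 3.145
v -0.501 0.961 2.872
v -4.124 -3.07 0.126
v -3.689 -3.378 0.211
v -3.18 -2.479 0.86
v -3.616 -2.17 0.774
v -3.634 -3.238 -0.025
v -3.125 -2.339 0.624
v -3.71 -3.054 -0.221
v -3.201 -2.155 0.428
v -3.898 -2.874 -0.324
v -3.389 -1.975 0.325
v -4.146 -2.746 -0.306
v -3.637 -1.847 0.343
v -4.388 -2.705 -0.173
v -3.879 -1.806 0.476
v -4.56 -2.761 0.04
v -4.051 -1.862 0.689
v -4.615 -2.901 0.276
v -4.106 -2.002 0.925
v -4.539 -3.085 0.472
v -4.03 -2.186 1.121
v -4.351 -3.265 0.575
v -3.842 -2.366 1.224
v -4.103 -3.393 0.557
v -3.594 -2.494 1.206
v -3.861 -3.434 0.424
v -3.352 -2.535 1.073
v 2.002 0.043 -2.789
v 2.393 0.271 -3.168
v 2.958 -0.303 -2.011
v 2.344 0.463 -3.023
v 2.237 0.582 -2.837
v 2.089 0.608 -2.643
v 1.925 0.537 -2.475
v 1.776 0.38 -2.361
v 1.665 0.165 -2.32
v 1.612 -0.072 -2.361
v 1.627 -0.288 -2.476
v 1.707 -0.447 -2.645
v 1.838 -0.521 -2.838
v 1.997 -0.498 -3.024
v 2.157 -0.381 -3.168
v 2.29 -0.191 -3.247
v 2.374 0.04 -3.247
f 2 1 4
f 2 4 3
f 4 1 5
f 4 5 3
f 5 1 6
f 5 6 3
f 6 1 7
f 6 7 3
f 7 1 8
f 7 8 3
f 8 1 9
f 8 9 3
f 9 1 10
f 9 10 3
f 10 1 11
f 10 11 3
f 11 1 2
f 11 2 3
f 13 12 16
f 13 16 14
f 14 16 17
f 14 17 15
f 16 12 18
f 16 18 17
f 17 18 19
f 17 19 15
f 18 12 20
f 18 20 19
f 19 20 21
f 19 21 15
f 20 12 22
f 20 22 21
f 21 22 23
f 21 23 15
f 22 12 24
f 22 24 23
f 23 24 25
f 23 25 15
f 24 12 26
f 24 26 25
f 25 26 27
f 25 27 15
f 26 12 28
f 26 28 27
f 27 28 29
f 27 29 15
f 28 12 30
f 28 30 29
f 29 30 31
f 29 31 15
f 30 12 32
f 30 32 31
f 31 32 33
f 31 33 15
f 32 12 34
f 32 34 33
f 33 34 35
f 33 35 15
f 34 12 36
f 34 36 35
f 35 36 37
f 35 37 15
f 36 12 13
f 36 13 37
f 37 13 14
f 37 14 15
f 39 38 41
f 39 41 40
f 41 38 42
f 41 42 40
f 42 38 43
f 42 43 40
f 43 38 44
f 43 44 40
f 44 38 45
f 44 45 40
f 45 38 46
f 45 46 40
f 46 38 47
f 46 47 40
f 47 38 48
f 47 48 40
f 48 38 49
f 48 49 40
f 49 38 50
f 49 50 40
f 50 38 51
f 50 51 40
f 51 38 52
f 51 52 40
f 52 38 53
f 52 53 40
f 53 38 54
f 53 54 40
f 54 38 39
f 54 39 40



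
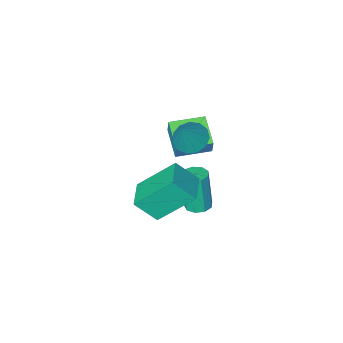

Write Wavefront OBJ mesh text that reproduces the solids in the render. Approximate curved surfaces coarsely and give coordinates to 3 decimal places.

v 1.068 0.122 1.562
v 1.771 -0.426 2.453
v -0.175 0.9 3.024
v 0.528 0.351 3.914
v 1.772 1.129 1.626
v 2.475 0.58 2.516
v 0.529 1.906 3.087
v 1.232 1.358 3.978
v -1.158 -0.761 -0.892
v -0.592 -0.697 -0.871
v -0.616 -1.056 0.892
v -1.182 -1.119 0.872
v -0.767 -0.355 -0.804
v -0.791 -0.714 0.96
v -1.125 -0.203 -0.778
v -1.149 -0.562 0.986
v -1.499 -0.312 -0.805
v -1.522 -0.671 0.959
v -1.713 -0.631 -0.873
v -1.736 -0.99 0.891
v -1.667 -1.01 -0.949
v -1.691 -1.369 0.814
v -1.384 -1.273 -0.999
v -1.407 -1.632 0.765
v -0.994 -1.296 -0.999
v -1.018 -1.655 0.765
v -0.682 -1.068 -0.948
v -0.705 -1.427 0.816
v -1.705 -2.317 1.939
v -1.041 -2.217 1.563
v -0.995 -1.903 3.301
v -1.245 -1.834 1.553
v -1.596 -1.605 1.666
v -1.981 -1.602 1.866
v -2.278 -1.825 2.089
v -2.394 -2.205 2.265
v -2.291 -2.62 2.337
v -2.001 -2.939 2.283
v -1.618 -3.06 2.12
v -1.262 -2.945 1.899
v -1.047 -2.631 1.692
v -3.455 -4.207 0.267
v -3.352 -3.95 1.081
v -3.058 -2.892 -0.199
v -2.955 -2.635 0.615
v -1.985 -4.665 0.225
v -1.882 -4.408 1.039
v -1.588 -3.35 -0.241
v -1.485 -3.093 0.573
f 2 4 1
f 5 2 1
f 1 4 3
f 3 5 1
f 2 8 4
f 6 2 5
f 6 8 2
f 4 8 3
f 7 5 3
f 3 8 7
f 7 6 5
f 8 6 7
f 10 9 13
f 10 13 11
f 11 13 14
f 11 14 12
f 13 9 15
f 13 15 14
f 14 15 16
f 14 16 12
f 15 9 17
f 15 17 16
f 16 17 18
f 16 18 12
f 17 9 19
f 17 19 18
f 18 19 20
f 18 20 12
f 19 9 21
f 19 21 20
f 20 21 22
f 20 22 12
f 21 9 23
f 21 23 22
f 22 23 24
f 22 24 12
f 23 9 25
f 23 25 24
f 24 25 26
f 24 26 12
f 25 9 27
f 25 27 26
f 26 27 28
f 26 28 12
f 27 9 10
f 27 10 28
f 28 10 11
f 28 11 12
f 30 29 32
f 30 32 31
f 32 29 33
f 32 33 31
f 33 29 34
f 33 34 31
f 34 29 35
f 34 35 31
f 35 29 36
f 35 36 31
f 36 29 37
f 36 37 31
f 37 29 38
f 37 38 31
f 38 29 39
f 38 39 31
f 39 29 40
f 39 40 31
f 40 29 41
f 40 41 31
f 41 29 30
f 41 30 31
f 43 45 42
f 46 43 42
f 42 45 44
f 44 46 42
f 43 49 45
f 47 43 46
f 47 49 43
f 45 49 44
f 48 46 44
f 44 49 48
f 48 47 46
f 49 47 48



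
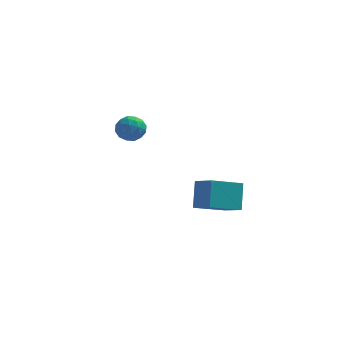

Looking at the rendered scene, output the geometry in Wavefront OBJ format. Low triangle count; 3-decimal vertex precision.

v 2.696 -4.453 -1.635
v 2.678 -3.519 -0.348
v 4.124 -3.466 -2.33
v 4.106 -2.532 -1.044
v 3.574 -5.288 -1.016
v 3.556 -4.354 0.27
v 5.002 -4.301 -1.712
v 4.984 -3.367 -0.425
v -2.055 2.02 -0.296
v -1.565 2.443 -0.865
v -0.975 1.957 0.585
v -0.485 2.38 0.016
v -1.131 2.787 0.415
v -1.799 2.827 -0.129
v -0.741 1.573 -0.151
v -1.409 1.613 -0.695
v -0.753 2.167 -0.776
v -0.994 2.917 -0.426
v -1.546 1.483 0.146
v -1.787 2.233 0.496
v -1.905 2.237 -0.658
v -0.635 2.163 0.378
v -1.015 2.402 0.613
v -0.727 2.651 0.278
v -2.042 2.463 -0.225
v -1.754 2.711 -0.56
v -1.499 2.914 0.193
v -0.786 1.689 0.28
v -0.498 1.937 -0.055
v -1.813 1.749 -0.558
v -1.525 1.998 -0.893
v -1.041 1.486 -0.473
v -1.14 2.323 -0.94
v -0.505 2.286 -0.422
v -0.656 1.812 -0.52
v -1.048 1.835 -0.84
v -1.281 2.765 -0.735
v -0.647 2.727 -0.217
v -1.026 2.967 0.018
v -1.419 2.99 -0.302
v -0.804 2.602 -0.682
v -1.893 1.673 -0.063
v -1.259 1.635 0.455
v -1.121 1.41 0.022
v -1.514 1.433 -0.298
v -2.035 2.114 0.142
v -1.4 2.077 0.66
v -1.492 2.565 0.56
v -1.884 2.588 0.24
v -1.736 1.798 0.402
f 2 4 1
f 5 2 1
f 1 4 3
f 3 5 1
f 2 8 4
f 6 2 5
f 6 8 2
f 4 8 3
f 7 5 3
f 3 8 7
f 7 6 5
f 8 6 7
f 9 46 25
f 46 20 49
f 25 49 14
f 46 49 25
f 9 25 21
f 25 14 26
f 21 26 10
f 25 26 21
f 9 21 30
f 21 10 31
f 30 31 16
f 21 31 30
f 9 30 42
f 30 16 45
f 42 45 19
f 30 45 42
f 9 42 46
f 42 19 50
f 46 50 20
f 42 50 46
f 10 26 37
f 26 14 40
f 37 40 18
f 26 40 37
f 14 49 27
f 49 20 48
f 27 48 13
f 49 48 27
f 20 50 47
f 50 19 43
f 47 43 11
f 50 43 47
f 19 45 44
f 45 16 32
f 44 32 15
f 45 32 44
f 16 31 36
f 31 10 33
f 36 33 17
f 31 33 36
f 12 38 24
f 38 18 39
f 24 39 13
f 38 39 24
f 12 24 22
f 24 13 23
f 22 23 11
f 24 23 22
f 12 22 29
f 22 11 28
f 29 28 15
f 22 28 29
f 12 29 34
f 29 15 35
f 34 35 17
f 29 35 34
f 12 34 38
f 34 17 41
f 38 41 18
f 34 41 38
f 13 39 27
f 39 18 40
f 27 40 14
f 39 40 27
f 11 23 47
f 23 13 48
f 47 48 20
f 23 48 47
f 15 28 44
f 28 11 43
f 44 43 19
f 28 43 44
f 17 35 36
f 35 15 32
f 36 32 16
f 35 32 36
f 18 41 37
f 41 17 33
f 37 33 10
f 41 33 37



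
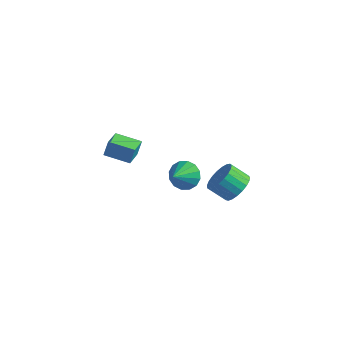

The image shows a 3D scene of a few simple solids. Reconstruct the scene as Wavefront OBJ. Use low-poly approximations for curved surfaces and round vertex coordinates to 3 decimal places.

v 4.294 -1.682 -2.765
v 5.076 -1.815 -2.033
v 4.149 -2.372 -1.143
v 3.366 -2.238 -1.875
v 4.925 -1.404 -1.933
v 3.998 -1.961 -1.044
v 4.664 -1.041 -1.978
v 3.737 -1.598 -1.089
v 4.339 -0.789 -2.159
v 3.412 -1.345 -1.269
v 4.007 -0.691 -2.444
v 3.08 -1.247 -1.555
v 3.724 -0.765 -2.785
v 2.797 -1.321 -1.896
v 3.539 -0.997 -3.122
v 2.612 -1.553 -2.233
v 3.485 -1.347 -3.398
v 2.558 -1.903 -2.508
v 3.571 -1.756 -3.564
v 2.644 -2.312 -2.674
v 3.782 -2.151 -3.592
v 2.854 -2.707 -2.702
v 4.081 -2.466 -3.477
v 3.154 -3.022 -2.587
v 4.417 -2.645 -3.238
v 3.49 -3.201 -2.349
v 4.731 -2.657 -2.918
v 3.804 -3.213 -2.029
v 4.97 -2.501 -2.572
v 4.043 -3.057 -1.682
v 5.092 -2.203 -2.258
v 4.165 -2.759 -1.369
v -4.067 -4.11 -2.81
v -3.954 -3.801 -1.73
v -4.724 -2.798 -3.118
v -4.612 -2.488 -2.037
v -2.548 -3.432 -3.163
v -2.436 -3.122 -2.082
v -3.206 -2.119 -3.47
v -3.093 -1.81 -2.39
v 0.605 -2.127 -3.359
v 1.39 -1.665 -2.835
v 0.855 -3.433 -2.581
v 0.946 -1.572 -2.535
v 0.411 -1.627 -2.456
v -0.072 -1.816 -2.619
v -0.373 -2.088 -2.98
v -0.413 -2.371 -3.442
v -0.179 -2.589 -3.882
v 0.264 -2.683 -4.182
v 0.799 -2.628 -4.261
v 1.282 -2.438 -4.099
v 1.584 -2.166 -3.738
v 1.623 -1.883 -3.275
f 2 1 5
f 2 5 3
f 3 5 6
f 3 6 4
f 5 1 7
f 5 7 6
f 6 7 8
f 6 8 4
f 7 1 9
f 7 9 8
f 8 9 10
f 8 10 4
f 9 1 11
f 9 11 10
f 10 11 12
f 10 12 4
f 11 1 13
f 11 13 12
f 12 13 14
f 12 14 4
f 13 1 15
f 13 15 14
f 14 15 16
f 14 16 4
f 15 1 17
f 15 17 16
f 16 17 18
f 16 18 4
f 17 1 19
f 17 19 18
f 18 19 20
f 18 20 4
f 19 1 21
f 19 21 20
f 20 21 22
f 20 22 4
f 21 1 23
f 21 23 22
f 22 23 24
f 22 24 4
f 23 1 25
f 23 25 24
f 24 25 26
f 24 26 4
f 25 1 27
f 25 27 26
f 26 27 28
f 26 28 4
f 27 1 29
f 27 29 28
f 28 29 30
f 28 30 4
f 29 1 31
f 29 31 30
f 30 31 32
f 30 32 4
f 31 1 2
f 31 2 32
f 32 2 3
f 32 3 4
f 34 36 33
f 37 34 33
f 33 36 35
f 35 37 33
f 34 40 36
f 38 34 37
f 38 40 34
f 36 40 35
f 39 37 35
f 35 40 39
f 39 38 37
f 40 38 39
f 42 41 44
f 42 44 43
f 44 41 45
f 44 45 43
f 45 41 46
f 45 46 43
f 46 41 47
f 46 47 43
f 47 41 48
f 47 48 43
f 48 41 49
f 48 49 43
f 49 41 50
f 49 50 43
f 50 41 51
f 50 51 43
f 51 41 52
f 51 52 43
f 52 41 53
f 52 53 43
f 53 41 54
f 53 54 43
f 54 41 42
f 54 42 43



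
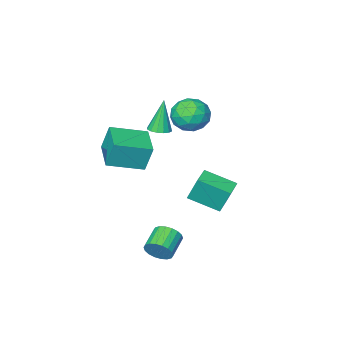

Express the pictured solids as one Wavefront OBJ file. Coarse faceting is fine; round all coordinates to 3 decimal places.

v 3.476 2.711 -3.225
v 3.904 2.552 -2.555
v 2.831 1.811 -2.046
v 2.404 1.969 -2.715
v 3.733 2.858 -2.47
v 2.66 2.116 -1.961
v 3.511 3.135 -2.535
v 2.438 2.393 -2.026
v 3.282 3.327 -2.737
v 2.209 2.586 -2.227
v 3.092 3.398 -3.034
v 2.019 2.656 -2.525
v 2.978 3.332 -3.37
v 1.905 2.591 -2.861
v 2.962 3.144 -3.677
v 1.89 2.402 -3.168
v 3.049 2.869 -3.894
v 1.976 2.128 -3.385
v 3.22 2.564 -3.979
v 2.147 1.822 -3.47
v 3.442 2.287 -3.914
v 2.369 1.545 -3.405
v 3.671 2.094 -3.713
v 2.598 1.353 -3.203
v 3.861 2.024 -3.415
v 2.788 1.282 -2.906
v 3.975 2.089 -3.079
v 2.902 1.348 -2.57
v 3.99 2.278 -2.772
v 2.918 1.536 -2.263
v -2.688 -0.132 -3.152
v -3.001 0.402 -1.569
v -1.737 0.629 -3.22
v -2.05 1.163 -1.637
v -1.51 -1.543 -2.443
v -1.823 -1.009 -0.86
v -0.559 -0.782 -2.511
v -0.872 -0.248 -0.928
v 0.736 -3.45 0.232
v 0.403 -3.126 1.826
v 1.574 -1.59 0.029
v 1.241 -1.266 1.622
v 2.659 -4.254 0.798
v 2.326 -3.93 2.391
v 3.497 -2.394 0.594
v 3.164 -2.07 2.188
v 0.668 -1.557 2.836
v 1.302 -1.398 2.984
v 0.252 -1.763 4.844
v 1.132 -1.095 2.98
v 0.838 -0.917 2.937
v 0.498 -0.91 2.868
v 0.204 -1.076 2.79
v 0.034 -1.371 2.724
v 0.034 -1.716 2.689
v 0.204 -2.018 2.693
v 0.498 -2.197 2.736
v 0.838 -2.204 2.805
v 1.132 -2.038 2.883
v 1.302 -1.743 2.949
v -2.115 -2.18 3.37
v -1.436 -1.967 2.419
v -2.844 -3.733 2.501
v -2.165 -3.52 1.55
v -1.666 -3.87 2.571
v -1.216 -2.91 3.107
v -3.064 -2.79 1.813
v -2.614 -1.83 2.349
v -2.022 -2.344 1.456
v -1.158 -3.012 1.925
v -3.122 -2.688 2.995
v -2.258 -3.356 3.464
v -1.712 -1.937 2.97
v -2.568 -3.763 1.95
v -2.276 -3.968 2.549
v -1.876 -3.843 1.99
v -1.582 -2.492 3.375
v -1.183 -2.367 2.816
v -1.318 -3.485 2.906
v -3.097 -3.333 2.104
v -2.698 -3.208 1.545
v -2.404 -1.857 2.93
v -2.004 -1.732 2.371
v -2.962 -2.215 2.014
v -1.657 -2.034 1.846
v -2.085 -2.947 1.335
v -2.614 -2.517 1.49
v -2.349 -1.953 1.805
v -1.149 -2.426 2.121
v -1.577 -3.339 1.611
v -1.284 -3.545 2.211
v -1.02 -2.981 2.526
v -1.493 -2.648 1.556
v -2.703 -2.361 3.309
v -3.131 -3.274 2.799
v -3.26 -2.719 2.394
v -2.996 -2.155 2.709
v -2.195 -2.753 3.585
v -2.623 -3.666 3.074
v -1.931 -3.747 3.115
v -1.666 -3.183 3.43
v -2.787 -3.052 3.364
f 2 1 5
f 2 5 3
f 3 5 6
f 3 6 4
f 5 1 7
f 5 7 6
f 6 7 8
f 6 8 4
f 7 1 9
f 7 9 8
f 8 9 10
f 8 10 4
f 9 1 11
f 9 11 10
f 10 11 12
f 10 12 4
f 11 1 13
f 11 13 12
f 12 13 14
f 12 14 4
f 13 1 15
f 13 15 14
f 14 15 16
f 14 16 4
f 15 1 17
f 15 17 16
f 16 17 18
f 16 18 4
f 17 1 19
f 17 19 18
f 18 19 20
f 18 20 4
f 19 1 21
f 19 21 20
f 20 21 22
f 20 22 4
f 21 1 23
f 21 23 22
f 22 23 24
f 22 24 4
f 23 1 25
f 23 25 24
f 24 25 26
f 24 26 4
f 25 1 27
f 25 27 26
f 26 27 28
f 26 28 4
f 27 1 29
f 27 29 28
f 28 29 30
f 28 30 4
f 29 1 2
f 29 2 30
f 30 2 3
f 30 3 4
f 32 34 31
f 35 32 31
f 31 34 33
f 33 35 31
f 32 38 34
f 36 32 35
f 36 38 32
f 34 38 33
f 37 35 33
f 33 38 37
f 37 36 35
f 38 36 37
f 40 42 39
f 43 40 39
f 39 42 41
f 41 43 39
f 40 46 42
f 44 40 43
f 44 46 40
f 42 46 41
f 45 43 41
f 41 46 45
f 45 44 43
f 46 44 45
f 48 47 50
f 48 50 49
f 50 47 51
f 50 51 49
f 51 47 52
f 51 52 49
f 52 47 53
f 52 53 49
f 53 47 54
f 53 54 49
f 54 47 55
f 54 55 49
f 55 47 56
f 55 56 49
f 56 47 57
f 56 57 49
f 57 47 58
f 57 58 49
f 58 47 59
f 58 59 49
f 59 47 60
f 59 60 49
f 60 47 48
f 60 48 49
f 61 98 77
f 98 72 101
f 77 101 66
f 98 101 77
f 61 77 73
f 77 66 78
f 73 78 62
f 77 78 73
f 61 73 82
f 73 62 83
f 82 83 68
f 73 83 82
f 61 82 94
f 82 68 97
f 94 97 71
f 82 97 94
f 61 94 98
f 94 71 102
f 98 102 72
f 94 102 98
f 62 78 89
f 78 66 92
f 89 92 70
f 78 92 89
f 66 101 79
f 101 72 100
f 79 100 65
f 101 100 79
f 72 102 99
f 102 71 95
f 99 95 63
f 102 95 99
f 71 97 96
f 97 68 84
f 96 84 67
f 97 84 96
f 68 83 88
f 83 62 85
f 88 85 69
f 83 85 88
f 64 90 76
f 90 70 91
f 76 91 65
f 90 91 76
f 64 76 74
f 76 65 75
f 74 75 63
f 76 75 74
f 64 74 81
f 74 63 80
f 81 80 67
f 74 80 81
f 64 81 86
f 81 67 87
f 86 87 69
f 81 87 86
f 64 86 90
f 86 69 93
f 90 93 70
f 86 93 90
f 65 91 79
f 91 70 92
f 79 92 66
f 91 92 79
f 63 75 99
f 75 65 100
f 99 100 72
f 75 100 99
f 67 80 96
f 80 63 95
f 96 95 71
f 80 95 96
f 69 87 88
f 87 67 84
f 88 84 68
f 87 84 88
f 70 93 89
f 93 69 85
f 89 85 62
f 93 85 89



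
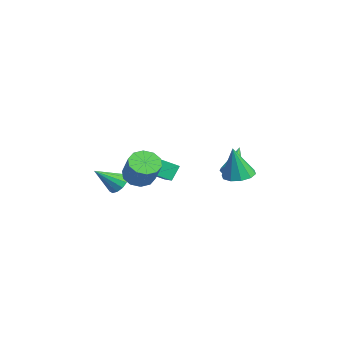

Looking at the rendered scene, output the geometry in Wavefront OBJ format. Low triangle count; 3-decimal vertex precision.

v 3.131 2.586 0.241
v 3.697 2.006 0.113
v 3.189 2.254 1.999
v 3.937 2.446 0.188
v 3.87 2.939 0.284
v 3.521 3.298 0.363
v 3.023 3.384 0.396
v 2.566 3.166 0.369
v 2.325 2.727 0.294
v 2.392 2.234 0.198
v 2.742 1.875 0.119
v 3.24 1.788 0.086
v 2.125 -1.977 0.346
v 2.761 -2.062 -0.148
v 3.691 -2.007 1.04
v 3.055 -1.923 1.534
v 2.668 -1.572 -0.098
v 3.598 -1.518 1.09
v 2.368 -1.238 0.122
v 3.298 -1.183 1.31
v 1.975 -1.185 0.427
v 2.905 -1.131 1.616
v 1.639 -1.436 0.701
v 2.569 -1.381 1.89
v 1.489 -1.893 0.84
v 2.419 -1.838 2.028
v 1.582 -2.382 0.79
v 2.512 -2.328 1.978
v 1.882 -2.717 0.57
v 2.812 -2.662 1.758
v 2.275 -2.769 0.264
v 3.205 -2.715 1.453
v 2.611 -2.519 -0.01
v 3.541 -2.464 1.179
v -0.195 3.32 -1.078
v 0.175 3.226 -0.603
v -1.405 4.1 0.018
v 0.258 3.534 -0.731
v 0.197 3.774 -0.969
v 0.012 3.87 -1.242
v -0.239 3.791 -1.463
v -0.476 3.563 -1.562
v -0.624 3.257 -1.507
v -0.636 2.972 -1.317
v -0.507 2.796 -1.05
v -0.28 2.787 -0.793
v -0.025 2.947 -0.626
v 1.021 -2.677 -0.608
v 1.586 -2.881 -0.883
v 1.079 -3.863 0.388
v 1.681 -2.647 -0.611
v 1.567 -2.423 -0.337
v 1.279 -2.279 -0.149
v 0.91 -2.262 -0.108
v 0.576 -2.376 -0.225
v 0.384 -2.586 -0.464
v 0.394 -2.825 -0.749
v 0.603 -3.017 -0.989
v 0.945 -3.101 -1.108
v 1.311 -3.05 -1.069
v -1.547 0.689 -0.865
v -1.736 -0.205 -0.389
v -0.168 0.667 -0.358
v -0.356 -0.226 0.118
v -1.264 0.206 -1.658
v -1.452 -0.687 -1.182
v 0.116 0.185 -1.151
v -0.073 -0.709 -0.675
f 2 1 4
f 2 4 3
f 4 1 5
f 4 5 3
f 5 1 6
f 5 6 3
f 6 1 7
f 6 7 3
f 7 1 8
f 7 8 3
f 8 1 9
f 8 9 3
f 9 1 10
f 9 10 3
f 10 1 11
f 10 11 3
f 11 1 12
f 11 12 3
f 12 1 2
f 12 2 3
f 14 13 17
f 14 17 15
f 15 17 18
f 15 18 16
f 17 13 19
f 17 19 18
f 18 19 20
f 18 20 16
f 19 13 21
f 19 21 20
f 20 21 22
f 20 22 16
f 21 13 23
f 21 23 22
f 22 23 24
f 22 24 16
f 23 13 25
f 23 25 24
f 24 25 26
f 24 26 16
f 25 13 27
f 25 27 26
f 26 27 28
f 26 28 16
f 27 13 29
f 27 29 28
f 28 29 30
f 28 30 16
f 29 13 31
f 29 31 30
f 30 31 32
f 30 32 16
f 31 13 33
f 31 33 32
f 32 33 34
f 32 34 16
f 33 13 14
f 33 14 34
f 34 14 15
f 34 15 16
f 36 35 38
f 36 38 37
f 38 35 39
f 38 39 37
f 39 35 40
f 39 40 37
f 40 35 41
f 40 41 37
f 41 35 42
f 41 42 37
f 42 35 43
f 42 43 37
f 43 35 44
f 43 44 37
f 44 35 45
f 44 45 37
f 45 35 46
f 45 46 37
f 46 35 47
f 46 47 37
f 47 35 36
f 47 36 37
f 49 48 51
f 49 51 50
f 51 48 52
f 51 52 50
f 52 48 53
f 52 53 50
f 53 48 54
f 53 54 50
f 54 48 55
f 54 55 50
f 55 48 56
f 55 56 50
f 56 48 57
f 56 57 50
f 57 48 58
f 57 58 50
f 58 48 59
f 58 59 50
f 59 48 60
f 59 60 50
f 60 48 49
f 60 49 50
f 62 64 61
f 65 62 61
f 61 64 63
f 63 65 61
f 62 68 64
f 66 62 65
f 66 68 62
f 64 68 63
f 67 65 63
f 63 68 67
f 67 66 65
f 68 66 67



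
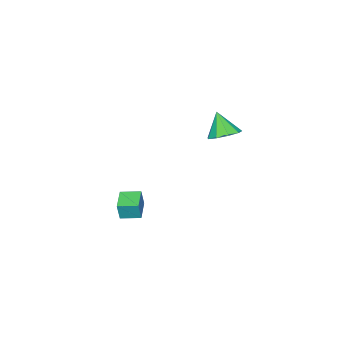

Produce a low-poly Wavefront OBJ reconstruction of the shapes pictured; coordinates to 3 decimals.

v -0.832 -2.417 -4.311
v -0.636 -2.424 -3.382
v -1.33 -1.568 -4.199
v -1.133 -1.575 -3.27
v 0.133 -1.825 -4.51
v 0.33 -1.832 -3.581
v -0.364 -0.976 -4.398
v -0.168 -0.983 -3.469
v -1.788 2.577 1.844
v -1.338 3.113 2.232
v -2.032 1.963 2.976
v -1.857 3.284 2.214
v -2.345 3.124 2.022
v -2.572 2.709 1.748
v -2.432 2.232 1.518
v -1.992 1.917 1.442
v -1.456 1.91 1.553
v -1.076 2.216 1.801
v -1.029 2.691 2.069
f 2 4 1
f 5 2 1
f 1 4 3
f 3 5 1
f 2 8 4
f 6 2 5
f 6 8 2
f 4 8 3
f 7 5 3
f 3 8 7
f 7 6 5
f 8 6 7
f 10 9 12
f 10 12 11
f 12 9 13
f 12 13 11
f 13 9 14
f 13 14 11
f 14 9 15
f 14 15 11
f 15 9 16
f 15 16 11
f 16 9 17
f 16 17 11
f 17 9 18
f 17 18 11
f 18 9 19
f 18 19 11
f 19 9 10
f 19 10 11



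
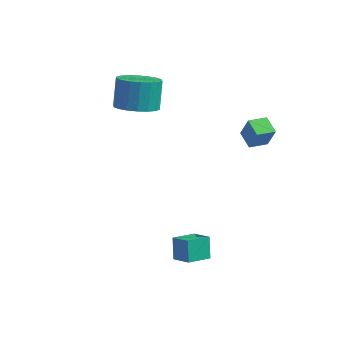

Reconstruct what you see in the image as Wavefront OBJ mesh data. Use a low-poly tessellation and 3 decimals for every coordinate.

v 1.623 -3.692 -4.008
v 2.38 -4.06 -3.527
v 1.395 -3.109 -3.202
v 2.152 -3.478 -2.721
v 2.288 -2.862 -4.419
v 3.045 -3.231 -3.938
v 2.06 -2.28 -3.613
v 2.817 -2.648 -3.132
v -1.607 1.21 0.519
v -0.914 0.676 0.983
v -1.06 1.497 2.145
v -1.753 2.03 1.681
v -0.679 0.994 0.788
v -0.825 1.815 1.95
v -0.628 1.355 0.54
v -0.774 2.175 1.702
v -0.77 1.686 0.288
v -0.917 2.507 1.45
v -1.079 1.924 0.081
v -1.225 2.744 1.243
v -1.492 2.02 -0.038
v -1.638 2.84 1.123
v -1.927 1.955 -0.048
v -2.074 2.776 1.114
v -2.3 1.743 0.055
v -2.446 2.564 1.217
v -2.535 1.425 0.25
v -2.681 2.246 1.412
v -2.586 1.065 0.498
v -2.732 1.885 1.66
v -2.443 0.733 0.75
v -2.59 1.554 1.912
v -2.135 0.496 0.957
v -2.281 1.316 2.119
v -1.722 0.4 1.077
v -1.868 1.22 2.238
v -1.286 0.464 1.086
v -1.433 1.285 2.248
v 2.656 2.225 -0.943
v 2.98 2.229 0.055
v 3.288 2.86 -1.152
v 3.612 2.865 -0.153
v 3.228 1.595 -1.127
v 3.552 1.6 -0.128
v 3.86 2.231 -1.335
v 4.184 2.235 -0.337
f 2 4 1
f 5 2 1
f 1 4 3
f 3 5 1
f 2 8 4
f 6 2 5
f 6 8 2
f 4 8 3
f 7 5 3
f 3 8 7
f 7 6 5
f 8 6 7
f 10 9 13
f 10 13 11
f 11 13 14
f 11 14 12
f 13 9 15
f 13 15 14
f 14 15 16
f 14 16 12
f 15 9 17
f 15 17 16
f 16 17 18
f 16 18 12
f 17 9 19
f 17 19 18
f 18 19 20
f 18 20 12
f 19 9 21
f 19 21 20
f 20 21 22
f 20 22 12
f 21 9 23
f 21 23 22
f 22 23 24
f 22 24 12
f 23 9 25
f 23 25 24
f 24 25 26
f 24 26 12
f 25 9 27
f 25 27 26
f 26 27 28
f 26 28 12
f 27 9 29
f 27 29 28
f 28 29 30
f 28 30 12
f 29 9 31
f 29 31 30
f 30 31 32
f 30 32 12
f 31 9 33
f 31 33 32
f 32 33 34
f 32 34 12
f 33 9 35
f 33 35 34
f 34 35 36
f 34 36 12
f 35 9 37
f 35 37 36
f 36 37 38
f 36 38 12
f 37 9 10
f 37 10 38
f 38 10 11
f 38 11 12
f 40 42 39
f 43 40 39
f 39 42 41
f 41 43 39
f 40 46 42
f 44 40 43
f 44 46 40
f 42 46 41
f 45 43 41
f 41 46 45
f 45 44 43
f 46 44 45



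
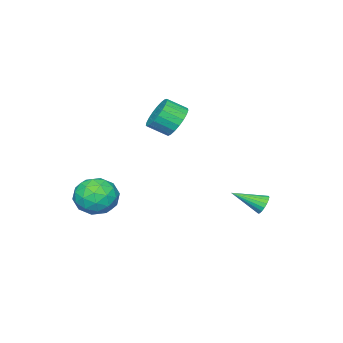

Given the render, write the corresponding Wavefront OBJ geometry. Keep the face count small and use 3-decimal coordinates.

v 0.901 -2.492 -2.864
v 1.572 -2.219 -3.858
v 2.468 -3.421 -2.062
v 3.139 -3.148 -3.056
v 2.791 -2.255 -2.285
v 1.823 -1.681 -2.781
v 2.217 -3.959 -3.139
v 1.249 -3.385 -3.635
v 2.386 -3.126 -4.028
v 2.74 -2.073 -3.5
v 1.3 -3.567 -2.42
v 1.654 -2.514 -1.892
v 1.099 -2.274 -3.432
v 2.941 -3.366 -2.488
v 2.736 -2.841 -2.035
v 3.131 -2.681 -2.619
v 1.246 -1.957 -2.798
v 1.641 -1.797 -3.383
v 2.357 -1.819 -2.458
v 2.399 -3.843 -2.537
v 2.794 -3.683 -3.122
v 0.909 -2.959 -3.301
v 1.304 -2.799 -3.885
v 1.683 -3.821 -3.462
v 1.972 -2.646 -4.116
v 2.893 -3.193 -3.644
v 2.351 -3.669 -3.693
v 1.782 -3.332 -3.985
v 2.18 -2.027 -3.806
v 3.101 -2.574 -3.334
v 2.896 -2.049 -2.881
v 2.327 -1.711 -3.172
v 2.658 -2.561 -3.906
v 0.939 -3.066 -2.586
v 1.86 -3.613 -2.114
v 1.713 -3.929 -2.748
v 1.144 -3.591 -3.039
v 1.147 -2.447 -2.276
v 2.068 -2.994 -1.804
v 2.258 -2.308 -1.935
v 1.689 -1.971 -2.227
v 1.382 -3.079 -2.014
v -4.201 -2.713 0.117
v -3.73 -1.944 0.633
v -3.067 -2.797 1.3
v -3.539 -3.567 0.783
v -4.076 -2.019 0.881
v -3.414 -2.873 1.548
v -4.444 -2.215 0.996
v -3.782 -3.068 1.663
v -4.77 -2.496 0.96
v -4.108 -3.35 1.627
v -4.998 -2.815 0.777
v -4.335 -3.669 1.444
v -5.088 -3.117 0.481
v -4.425 -3.971 1.147
v -5.025 -3.349 0.121
v -4.362 -4.202 0.788
v -4.819 -3.47 -0.239
v -4.156 -4.324 0.427
v -4.506 -3.461 -0.538
v -3.844 -4.315 0.129
v -4.141 -3.323 -0.724
v -3.478 -4.177 -0.057
v -3.786 -3.079 -0.764
v -3.124 -3.933 -0.097
v -3.503 -2.772 -0.652
v -2.841 -3.625 0.015
v -3.341 -2.454 -0.407
v -2.678 -3.308 0.26
v -3.327 -2.182 -0.072
v -2.665 -3.036 0.595
v -3.465 -2.001 0.296
v -2.802 -2.855 0.963
v -3.24 3.494 -3.605
v -2.933 3.914 -3.286
v -2.3 2.206 -2.815
v -3.144 3.858 -3.125
v -3.375 3.731 -3.059
v -3.578 3.556 -3.101
v -3.715 3.37 -3.243
v -3.758 3.208 -3.457
v -3.698 3.102 -3.7
v -3.547 3.075 -3.924
v -3.336 3.13 -4.085
v -3.105 3.258 -4.151
v -2.902 3.432 -4.109
v -2.765 3.619 -3.967
v -2.722 3.781 -3.753
v -2.782 3.886 -3.511
f 1 38 17
f 38 12 41
f 17 41 6
f 38 41 17
f 1 17 13
f 17 6 18
f 13 18 2
f 17 18 13
f 1 13 22
f 13 2 23
f 22 23 8
f 13 23 22
f 1 22 34
f 22 8 37
f 34 37 11
f 22 37 34
f 1 34 38
f 34 11 42
f 38 42 12
f 34 42 38
f 2 18 29
f 18 6 32
f 29 32 10
f 18 32 29
f 6 41 19
f 41 12 40
f 19 40 5
f 41 40 19
f 12 42 39
f 42 11 35
f 39 35 3
f 42 35 39
f 11 37 36
f 37 8 24
f 36 24 7
f 37 24 36
f 8 23 28
f 23 2 25
f 28 25 9
f 23 25 28
f 4 30 16
f 30 10 31
f 16 31 5
f 30 31 16
f 4 16 14
f 16 5 15
f 14 15 3
f 16 15 14
f 4 14 21
f 14 3 20
f 21 20 7
f 14 20 21
f 4 21 26
f 21 7 27
f 26 27 9
f 21 27 26
f 4 26 30
f 26 9 33
f 30 33 10
f 26 33 30
f 5 31 19
f 31 10 32
f 19 32 6
f 31 32 19
f 3 15 39
f 15 5 40
f 39 40 12
f 15 40 39
f 7 20 36
f 20 3 35
f 36 35 11
f 20 35 36
f 9 27 28
f 27 7 24
f 28 24 8
f 27 24 28
f 10 33 29
f 33 9 25
f 29 25 2
f 33 25 29
f 44 43 47
f 44 47 45
f 45 47 48
f 45 48 46
f 47 43 49
f 47 49 48
f 48 49 50
f 48 50 46
f 49 43 51
f 49 51 50
f 50 51 52
f 50 52 46
f 51 43 53
f 51 53 52
f 52 53 54
f 52 54 46
f 53 43 55
f 53 55 54
f 54 55 56
f 54 56 46
f 55 43 57
f 55 57 56
f 56 57 58
f 56 58 46
f 57 43 59
f 57 59 58
f 58 59 60
f 58 60 46
f 59 43 61
f 59 61 60
f 60 61 62
f 60 62 46
f 61 43 63
f 61 63 62
f 62 63 64
f 62 64 46
f 63 43 65
f 63 65 64
f 64 65 66
f 64 66 46
f 65 43 67
f 65 67 66
f 66 67 68
f 66 68 46
f 67 43 69
f 67 69 68
f 68 69 70
f 68 70 46
f 69 43 71
f 69 71 70
f 70 71 72
f 70 72 46
f 71 43 73
f 71 73 72
f 72 73 74
f 72 74 46
f 73 43 44
f 73 44 74
f 74 44 45
f 74 45 46
f 76 75 78
f 76 78 77
f 78 75 79
f 78 79 77
f 79 75 80
f 79 80 77
f 80 75 81
f 80 81 77
f 81 75 82
f 81 82 77
f 82 75 83
f 82 83 77
f 83 75 84
f 83 84 77
f 84 75 85
f 84 85 77
f 85 75 86
f 85 86 77
f 86 75 87
f 86 87 77
f 87 75 88
f 87 88 77
f 88 75 89
f 88 89 77
f 89 75 90
f 89 90 77
f 90 75 76
f 90 76 77



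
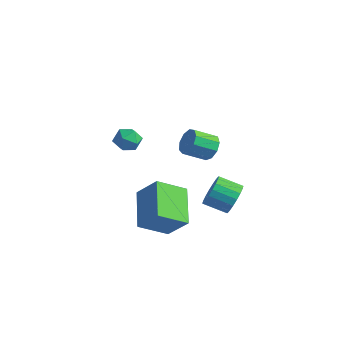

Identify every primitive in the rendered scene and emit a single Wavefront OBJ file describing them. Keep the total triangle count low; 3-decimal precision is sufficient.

v -1.553 4.378 -0.998
v -1.001 3.911 -1.263
v -1.555 2.895 -0.627
v -2.107 3.362 -0.362
v -0.855 4.12 -0.802
v -1.408 3.104 -0.166
v -1.035 4.449 -0.433
v -1.589 3.434 0.203
v -1.458 4.745 -0.328
v -2.012 3.73 0.308
v -1.925 4.869 -0.537
v -2.479 3.854 0.099
v -2.218 4.764 -0.961
v -2.772 3.748 -0.325
v -2.2 4.477 -1.403
v -2.754 3.462 -0.767
v -1.879 4.144 -1.655
v -2.433 3.129 -1.019
v -1.406 3.92 -1.6
v -1.96 2.905 -0.964
v 0.522 3.986 -3.484
v 1.014 3.839 -2.744
v 0.049 3.167 -2.237
v -0.442 3.314 -2.976
v 0.822 4.179 -2.658
v -0.142 3.508 -2.15
v 0.571 4.482 -2.734
v -0.393 3.81 -2.227
v 0.31 4.686 -2.96
v -0.654 4.014 -2.452
v 0.091 4.752 -3.289
v -0.873 4.08 -2.781
v -0.042 4.665 -3.656
v -1.006 3.994 -3.149
v -0.064 4.445 -3.99
v -1.028 3.773 -3.482
v 0.031 4.133 -4.223
v -0.934 3.461 -3.716
v 0.222 3.792 -4.31
v -0.742 3.121 -3.802
v 0.473 3.49 -4.233
v -0.491 2.818 -3.726
v 0.734 3.286 -4.008
v -0.23 2.614 -3.5
v 0.953 3.22 -3.679
v -0.011 2.548 -3.171
v 1.086 3.306 -3.311
v 0.122 2.635 -2.804
v 1.108 3.527 -2.978
v 0.144 2.855 -2.47
v 0.076 -1.805 -2.857
v -1.377 -0.538 -1.84
v 0.654 -0.448 -3.722
v -0.799 0.819 -2.704
v 1.139 -1.519 -1.696
v -0.314 -0.252 -0.678
v 1.717 -0.162 -2.56
v 0.264 1.105 -1.543
v -0.638 -1.435 3.147
v 0.012 -1.376 2.831
v -0.692 -2.564 2.829
v -0.042 -2.505 2.513
v -0.097 -2.473 3.235
v -0.064 -1.775 3.432
v -0.616 -2.165 2.228
v -0.583 -1.467 2.425
v 0.026 -1.827 2.262
v 0.346 -2.018 2.885
v -1.026 -1.922 2.775
v -0.706 -2.113 3.398
f 2 1 5
f 2 5 3
f 3 5 6
f 3 6 4
f 5 1 7
f 5 7 6
f 6 7 8
f 6 8 4
f 7 1 9
f 7 9 8
f 8 9 10
f 8 10 4
f 9 1 11
f 9 11 10
f 10 11 12
f 10 12 4
f 11 1 13
f 11 13 12
f 12 13 14
f 12 14 4
f 13 1 15
f 13 15 14
f 14 15 16
f 14 16 4
f 15 1 17
f 15 17 16
f 16 17 18
f 16 18 4
f 17 1 19
f 17 19 18
f 18 19 20
f 18 20 4
f 19 1 2
f 19 2 20
f 20 2 3
f 20 3 4
f 22 21 25
f 22 25 23
f 23 25 26
f 23 26 24
f 25 21 27
f 25 27 26
f 26 27 28
f 26 28 24
f 27 21 29
f 27 29 28
f 28 29 30
f 28 30 24
f 29 21 31
f 29 31 30
f 30 31 32
f 30 32 24
f 31 21 33
f 31 33 32
f 32 33 34
f 32 34 24
f 33 21 35
f 33 35 34
f 34 35 36
f 34 36 24
f 35 21 37
f 35 37 36
f 36 37 38
f 36 38 24
f 37 21 39
f 37 39 38
f 38 39 40
f 38 40 24
f 39 21 41
f 39 41 40
f 40 41 42
f 40 42 24
f 41 21 43
f 41 43 42
f 42 43 44
f 42 44 24
f 43 21 45
f 43 45 44
f 44 45 46
f 44 46 24
f 45 21 47
f 45 47 46
f 46 47 48
f 46 48 24
f 47 21 49
f 47 49 48
f 48 49 50
f 48 50 24
f 49 21 22
f 49 22 50
f 50 22 23
f 50 23 24
f 52 54 51
f 55 52 51
f 51 54 53
f 53 55 51
f 52 58 54
f 56 52 55
f 56 58 52
f 54 58 53
f 57 55 53
f 53 58 57
f 57 56 55
f 58 56 57
f 59 70 64
f 59 64 60
f 59 60 66
f 59 66 69
f 59 69 70
f 60 64 68
f 64 70 63
f 70 69 61
f 69 66 65
f 66 60 67
f 62 68 63
f 62 63 61
f 62 61 65
f 62 65 67
f 62 67 68
f 63 68 64
f 61 63 70
f 65 61 69
f 67 65 66
f 68 67 60

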